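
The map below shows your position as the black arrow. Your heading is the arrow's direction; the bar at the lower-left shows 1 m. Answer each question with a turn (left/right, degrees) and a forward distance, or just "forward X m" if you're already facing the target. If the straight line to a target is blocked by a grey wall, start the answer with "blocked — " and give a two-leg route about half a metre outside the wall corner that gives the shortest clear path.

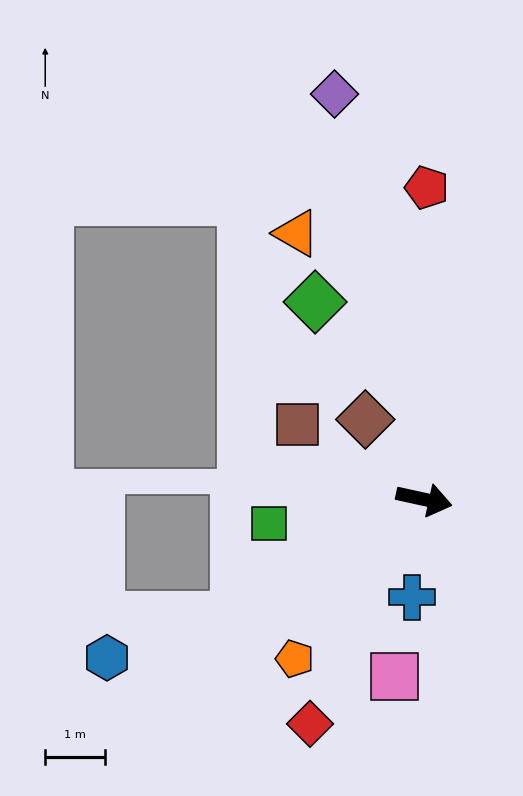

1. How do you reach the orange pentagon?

turn right 117°, forward 3.4 m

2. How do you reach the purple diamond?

turn left 115°, forward 6.9 m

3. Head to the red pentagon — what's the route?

turn left 102°, forward 5.2 m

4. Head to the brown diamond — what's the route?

turn left 139°, forward 1.6 m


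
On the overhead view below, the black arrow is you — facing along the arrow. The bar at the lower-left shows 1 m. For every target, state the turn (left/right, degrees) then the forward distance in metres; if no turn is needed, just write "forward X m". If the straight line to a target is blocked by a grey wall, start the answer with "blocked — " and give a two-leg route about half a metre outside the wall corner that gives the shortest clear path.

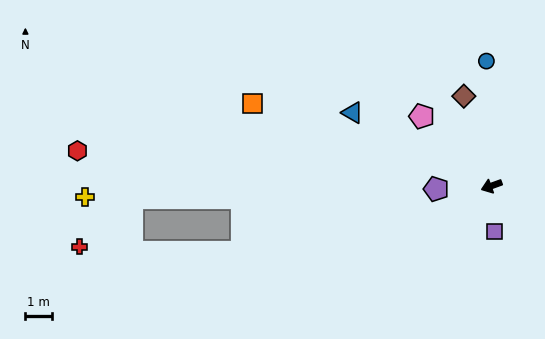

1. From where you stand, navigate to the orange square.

turn right 39°, forward 9.6 m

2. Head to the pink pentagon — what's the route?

turn right 65°, forward 3.7 m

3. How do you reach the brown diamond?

turn right 93°, forward 3.5 m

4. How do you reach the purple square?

turn left 74°, forward 1.7 m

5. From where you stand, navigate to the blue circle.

turn right 108°, forward 4.7 m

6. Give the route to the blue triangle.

turn right 48°, forward 5.9 m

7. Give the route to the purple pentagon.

turn right 17°, forward 2.1 m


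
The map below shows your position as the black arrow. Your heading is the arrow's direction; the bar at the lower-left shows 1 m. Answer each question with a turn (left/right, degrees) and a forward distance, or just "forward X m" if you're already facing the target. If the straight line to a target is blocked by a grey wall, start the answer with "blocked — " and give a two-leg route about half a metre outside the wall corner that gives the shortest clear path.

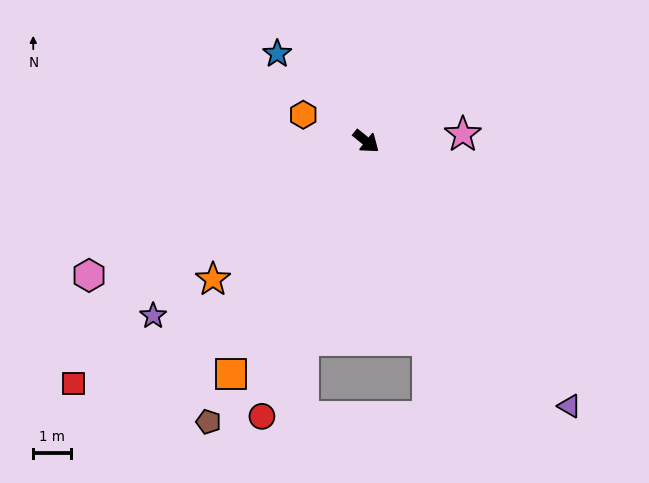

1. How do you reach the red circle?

turn right 72°, forward 7.9 m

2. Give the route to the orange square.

turn right 81°, forward 7.2 m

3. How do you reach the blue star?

turn left 174°, forward 3.3 m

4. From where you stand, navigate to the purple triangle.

turn right 14°, forward 8.9 m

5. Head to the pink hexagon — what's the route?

turn right 115°, forward 8.2 m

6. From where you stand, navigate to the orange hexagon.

turn right 164°, forward 1.8 m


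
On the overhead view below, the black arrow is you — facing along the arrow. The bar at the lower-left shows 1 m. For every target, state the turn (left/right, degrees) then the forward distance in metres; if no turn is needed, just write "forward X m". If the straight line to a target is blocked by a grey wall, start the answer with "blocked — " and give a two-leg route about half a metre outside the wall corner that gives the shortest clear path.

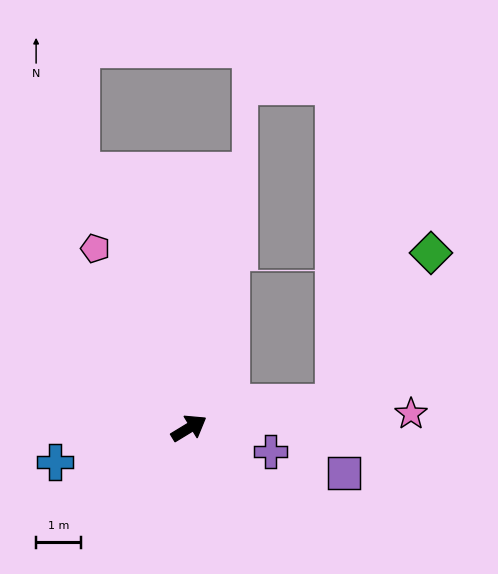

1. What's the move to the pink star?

turn right 28°, forward 4.9 m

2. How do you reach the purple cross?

turn right 47°, forward 1.9 m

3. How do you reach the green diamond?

blocked — turn right 22°, forward 3.3 m, then turn left 48°, forward 3.9 m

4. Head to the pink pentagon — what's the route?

turn left 86°, forward 4.5 m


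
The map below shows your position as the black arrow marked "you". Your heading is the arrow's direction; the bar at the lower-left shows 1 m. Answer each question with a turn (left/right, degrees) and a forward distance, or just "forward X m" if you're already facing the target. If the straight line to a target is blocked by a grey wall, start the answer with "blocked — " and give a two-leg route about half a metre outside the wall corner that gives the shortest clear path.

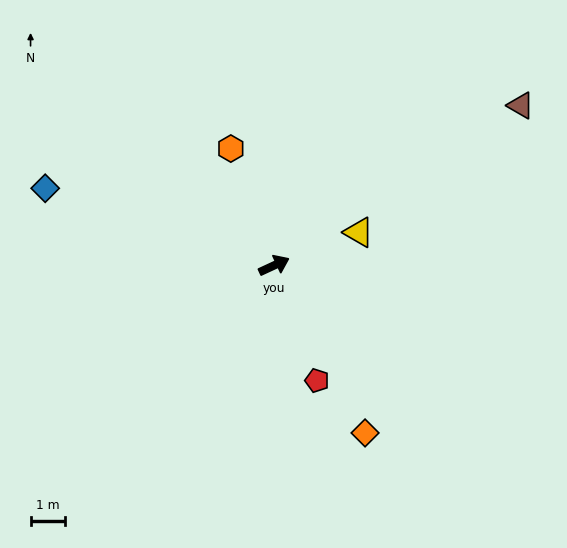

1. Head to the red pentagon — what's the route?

turn right 94°, forward 3.5 m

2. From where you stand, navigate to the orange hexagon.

turn left 85°, forward 3.6 m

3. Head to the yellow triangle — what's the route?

turn right 4°, forward 2.6 m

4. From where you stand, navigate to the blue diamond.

turn left 136°, forward 7.0 m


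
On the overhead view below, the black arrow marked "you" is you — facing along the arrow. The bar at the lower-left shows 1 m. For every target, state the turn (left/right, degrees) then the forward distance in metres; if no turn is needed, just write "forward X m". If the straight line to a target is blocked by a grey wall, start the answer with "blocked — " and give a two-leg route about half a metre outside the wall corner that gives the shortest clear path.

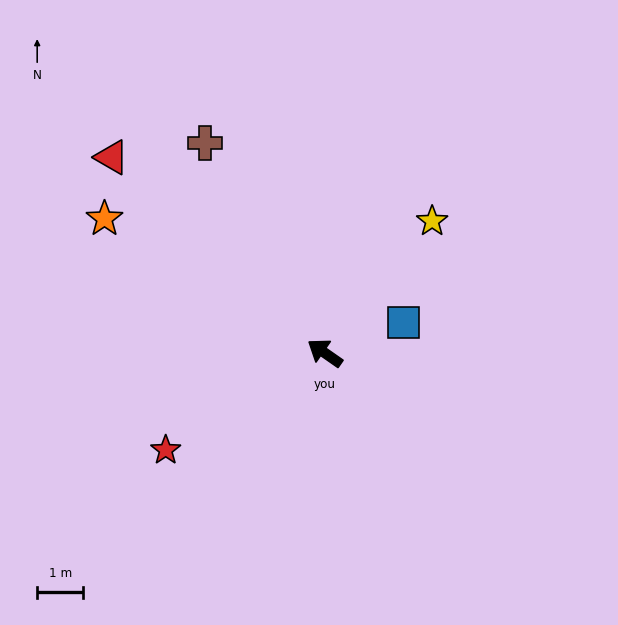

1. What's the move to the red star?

turn left 66°, forward 4.1 m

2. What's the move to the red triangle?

turn right 8°, forward 6.3 m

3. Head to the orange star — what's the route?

turn left 4°, forward 5.6 m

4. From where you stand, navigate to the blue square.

turn right 124°, forward 1.8 m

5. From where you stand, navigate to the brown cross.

turn right 25°, forward 5.3 m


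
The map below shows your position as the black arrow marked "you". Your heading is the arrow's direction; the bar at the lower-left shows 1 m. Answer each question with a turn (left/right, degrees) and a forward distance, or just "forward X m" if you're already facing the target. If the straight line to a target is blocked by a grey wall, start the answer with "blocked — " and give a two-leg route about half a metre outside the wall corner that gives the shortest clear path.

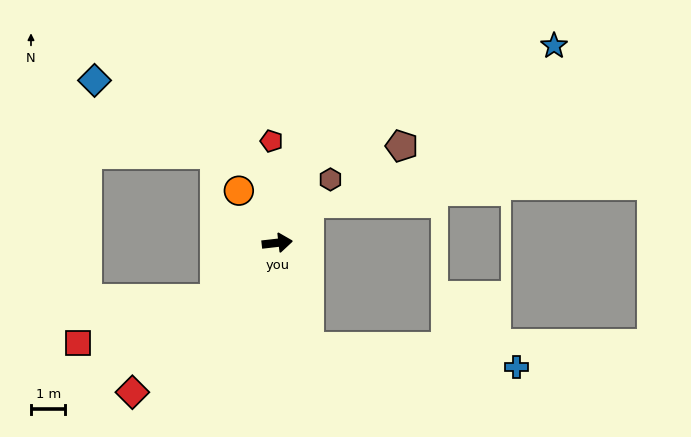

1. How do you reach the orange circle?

turn left 120°, forward 1.9 m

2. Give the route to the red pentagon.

turn left 87°, forward 3.0 m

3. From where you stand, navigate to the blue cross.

blocked — turn right 79°, forward 3.2 m, then turn left 67°, forward 6.1 m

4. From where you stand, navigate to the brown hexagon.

turn left 44°, forward 2.4 m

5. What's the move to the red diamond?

turn right 141°, forward 6.1 m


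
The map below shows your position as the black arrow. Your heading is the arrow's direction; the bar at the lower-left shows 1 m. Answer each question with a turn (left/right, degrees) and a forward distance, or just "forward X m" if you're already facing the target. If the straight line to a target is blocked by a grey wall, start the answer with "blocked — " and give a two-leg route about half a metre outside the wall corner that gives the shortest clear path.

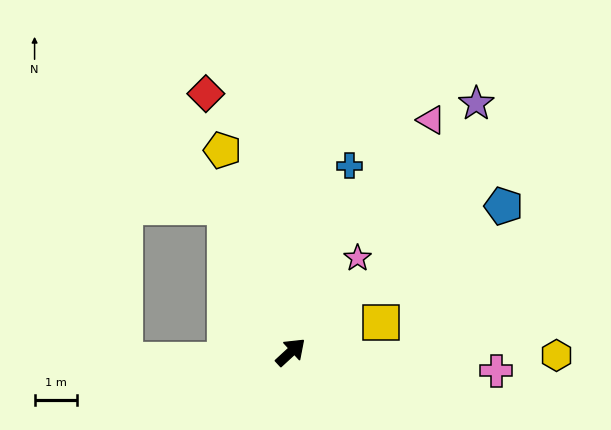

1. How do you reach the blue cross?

turn left 30°, forward 4.6 m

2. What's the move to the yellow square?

turn right 24°, forward 2.2 m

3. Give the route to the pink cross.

turn right 48°, forward 4.9 m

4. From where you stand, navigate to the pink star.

turn left 12°, forward 2.7 m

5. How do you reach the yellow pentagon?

turn left 66°, forward 5.0 m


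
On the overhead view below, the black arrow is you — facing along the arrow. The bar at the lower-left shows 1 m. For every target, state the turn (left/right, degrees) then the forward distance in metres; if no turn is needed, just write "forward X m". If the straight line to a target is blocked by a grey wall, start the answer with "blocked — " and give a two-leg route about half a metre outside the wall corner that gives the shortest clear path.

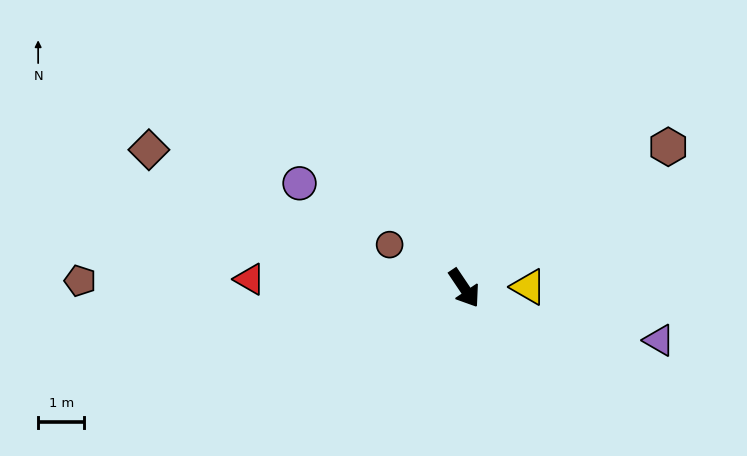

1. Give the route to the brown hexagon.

turn left 91°, forward 5.4 m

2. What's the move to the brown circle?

turn right 154°, forward 1.9 m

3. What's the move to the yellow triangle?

turn left 57°, forward 1.4 m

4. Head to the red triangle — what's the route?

turn right 126°, forward 4.6 m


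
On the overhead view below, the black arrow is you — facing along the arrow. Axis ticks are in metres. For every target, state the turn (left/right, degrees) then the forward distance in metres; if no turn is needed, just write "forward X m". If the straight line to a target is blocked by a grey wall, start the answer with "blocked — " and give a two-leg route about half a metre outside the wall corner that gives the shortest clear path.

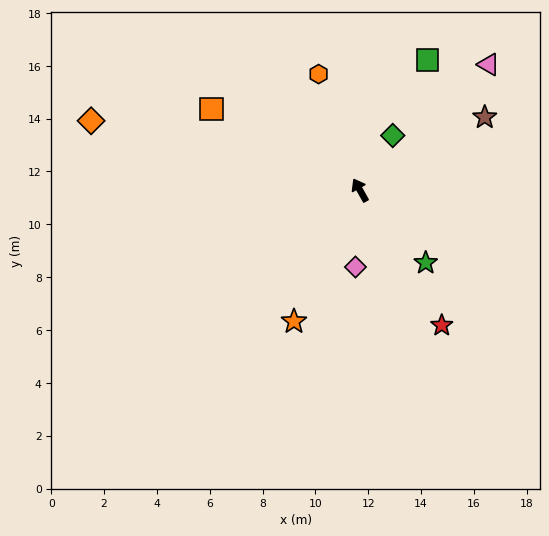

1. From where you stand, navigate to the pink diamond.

turn left 147°, forward 2.9 m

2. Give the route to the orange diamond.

turn left 46°, forward 10.5 m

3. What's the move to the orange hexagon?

turn right 10°, forward 4.7 m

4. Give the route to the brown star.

turn right 89°, forward 5.5 m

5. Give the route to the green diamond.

turn right 60°, forward 2.4 m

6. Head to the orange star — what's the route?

turn left 124°, forward 5.6 m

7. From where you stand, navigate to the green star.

turn right 167°, forward 3.7 m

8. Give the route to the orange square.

turn left 32°, forward 6.4 m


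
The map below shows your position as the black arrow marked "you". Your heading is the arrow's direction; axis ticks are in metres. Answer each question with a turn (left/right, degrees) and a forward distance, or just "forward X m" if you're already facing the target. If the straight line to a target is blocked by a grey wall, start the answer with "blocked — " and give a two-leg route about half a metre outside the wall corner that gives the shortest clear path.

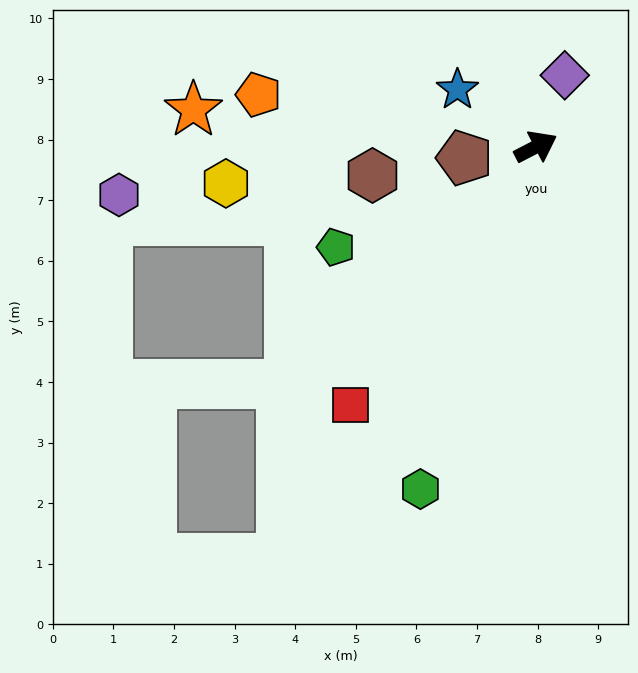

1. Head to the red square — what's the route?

turn right 153°, forward 5.2 m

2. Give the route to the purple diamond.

turn left 41°, forward 1.3 m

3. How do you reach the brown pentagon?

turn left 161°, forward 1.2 m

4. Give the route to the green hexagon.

turn right 136°, forward 6.0 m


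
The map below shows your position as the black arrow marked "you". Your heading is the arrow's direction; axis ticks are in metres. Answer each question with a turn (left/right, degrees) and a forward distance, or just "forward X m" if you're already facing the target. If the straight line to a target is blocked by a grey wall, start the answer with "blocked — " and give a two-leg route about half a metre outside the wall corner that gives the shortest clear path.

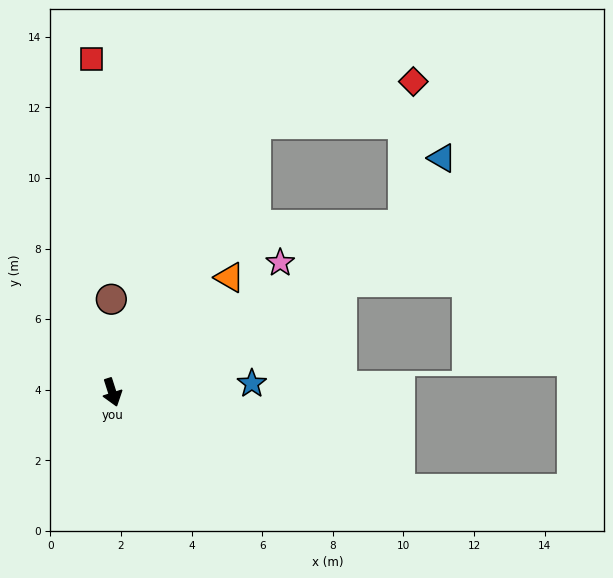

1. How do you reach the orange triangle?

turn left 117°, forward 4.7 m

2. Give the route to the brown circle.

turn left 163°, forward 2.6 m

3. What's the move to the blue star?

turn left 76°, forward 4.0 m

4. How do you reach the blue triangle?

blocked — turn left 102°, forward 9.5 m, then turn left 30°, forward 2.2 m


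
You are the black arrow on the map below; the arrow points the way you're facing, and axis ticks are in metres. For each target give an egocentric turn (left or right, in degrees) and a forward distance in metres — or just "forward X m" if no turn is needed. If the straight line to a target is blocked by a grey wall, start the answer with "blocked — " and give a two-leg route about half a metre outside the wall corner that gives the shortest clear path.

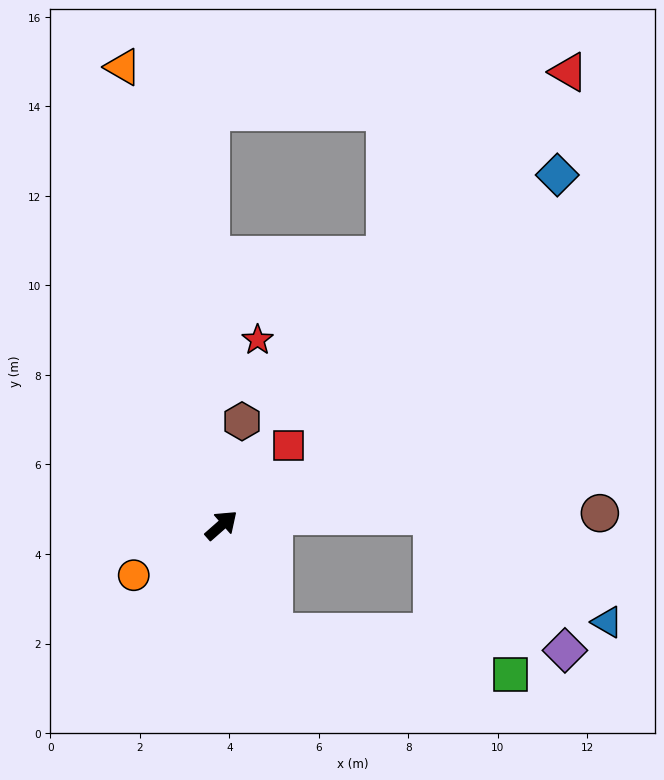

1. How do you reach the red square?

turn left 8°, forward 2.3 m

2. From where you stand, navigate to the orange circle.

turn left 168°, forward 2.3 m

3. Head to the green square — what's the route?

blocked — turn right 105°, forward 2.7 m, then turn left 54°, forward 5.4 m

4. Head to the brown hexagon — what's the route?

turn left 37°, forward 2.4 m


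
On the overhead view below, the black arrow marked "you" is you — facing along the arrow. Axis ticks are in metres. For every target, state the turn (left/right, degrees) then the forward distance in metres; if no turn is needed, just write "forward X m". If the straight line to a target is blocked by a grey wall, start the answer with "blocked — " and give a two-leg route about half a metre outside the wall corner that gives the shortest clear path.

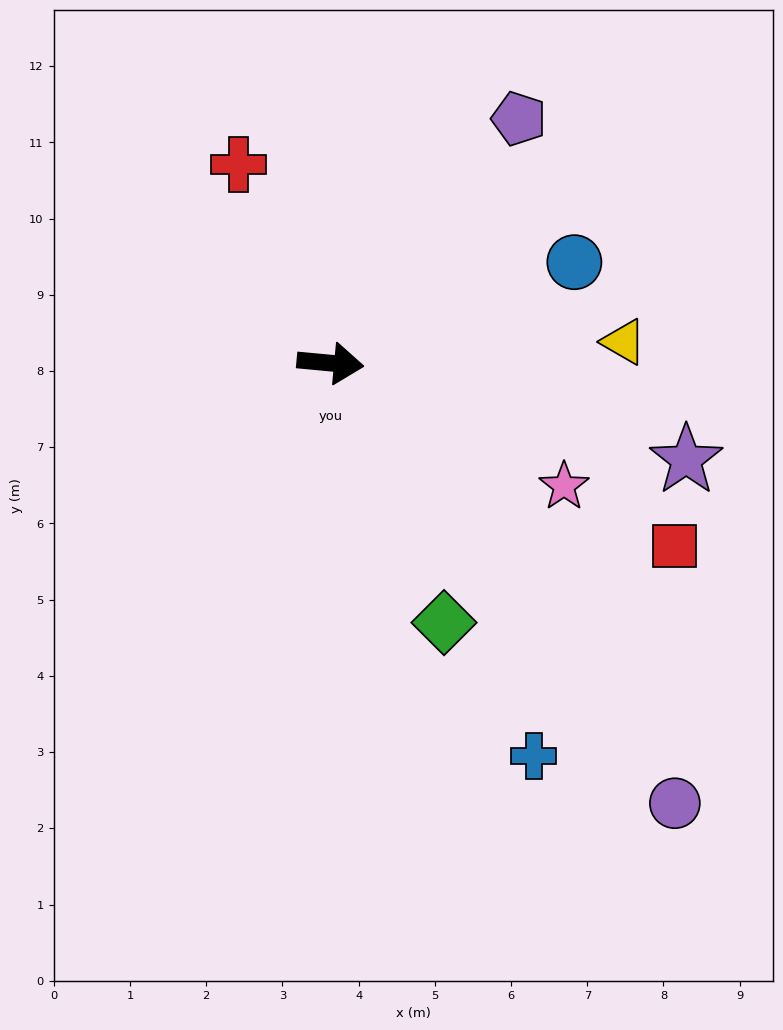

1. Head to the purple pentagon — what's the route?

turn left 58°, forward 4.0 m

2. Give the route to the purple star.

turn right 10°, forward 4.8 m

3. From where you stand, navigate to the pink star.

turn right 22°, forward 3.5 m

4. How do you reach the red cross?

turn left 120°, forward 2.9 m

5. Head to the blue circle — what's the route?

turn left 28°, forward 3.5 m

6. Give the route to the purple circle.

turn right 47°, forward 7.3 m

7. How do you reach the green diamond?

turn right 61°, forward 3.7 m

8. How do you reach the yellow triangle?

turn left 10°, forward 3.9 m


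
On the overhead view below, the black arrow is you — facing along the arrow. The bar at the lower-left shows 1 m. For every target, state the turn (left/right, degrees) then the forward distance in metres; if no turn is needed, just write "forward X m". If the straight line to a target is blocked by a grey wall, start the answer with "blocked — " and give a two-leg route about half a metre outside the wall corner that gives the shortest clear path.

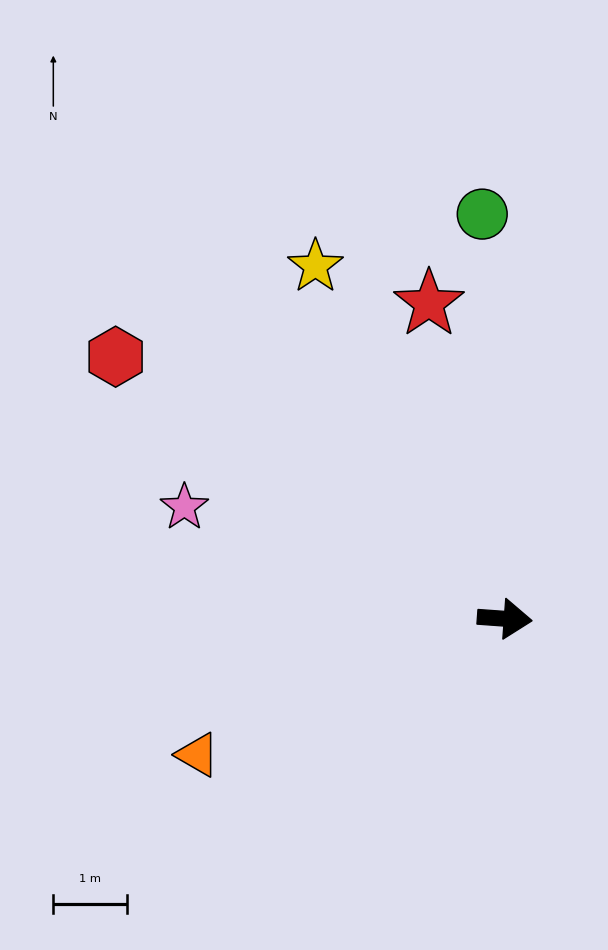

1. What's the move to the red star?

turn left 108°, forward 4.4 m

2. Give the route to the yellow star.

turn left 122°, forward 5.4 m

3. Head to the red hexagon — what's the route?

turn left 150°, forward 6.4 m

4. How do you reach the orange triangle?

turn right 152°, forward 4.6 m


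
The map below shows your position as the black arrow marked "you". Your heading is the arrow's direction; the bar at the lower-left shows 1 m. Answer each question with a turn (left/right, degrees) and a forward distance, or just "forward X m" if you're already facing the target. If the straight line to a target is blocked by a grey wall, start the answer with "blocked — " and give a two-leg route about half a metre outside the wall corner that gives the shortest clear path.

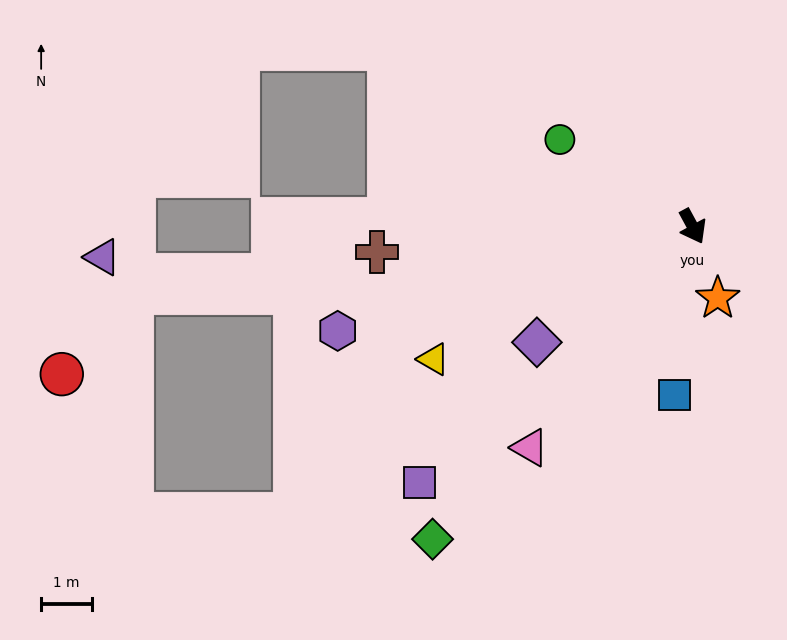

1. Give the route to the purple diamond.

turn right 82°, forward 3.9 m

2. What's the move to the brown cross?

turn right 114°, forward 6.3 m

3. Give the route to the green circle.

turn right 152°, forward 3.2 m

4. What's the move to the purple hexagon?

turn right 102°, forward 7.3 m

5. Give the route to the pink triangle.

turn right 65°, forward 5.5 m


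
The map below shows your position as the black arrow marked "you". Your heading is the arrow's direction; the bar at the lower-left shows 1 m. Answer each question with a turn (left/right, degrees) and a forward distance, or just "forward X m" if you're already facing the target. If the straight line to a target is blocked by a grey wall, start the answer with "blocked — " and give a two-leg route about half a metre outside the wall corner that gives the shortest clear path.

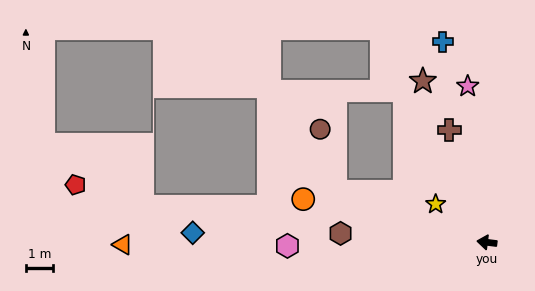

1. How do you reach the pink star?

turn right 76°, forward 5.8 m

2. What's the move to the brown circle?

blocked — turn right 11°, forward 5.9 m, then turn right 58°, forward 2.4 m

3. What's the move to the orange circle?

turn right 6°, forward 7.0 m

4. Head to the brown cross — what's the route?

turn right 64°, forward 4.4 m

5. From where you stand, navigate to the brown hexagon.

turn left 4°, forward 5.4 m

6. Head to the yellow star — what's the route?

turn right 30°, forward 2.4 m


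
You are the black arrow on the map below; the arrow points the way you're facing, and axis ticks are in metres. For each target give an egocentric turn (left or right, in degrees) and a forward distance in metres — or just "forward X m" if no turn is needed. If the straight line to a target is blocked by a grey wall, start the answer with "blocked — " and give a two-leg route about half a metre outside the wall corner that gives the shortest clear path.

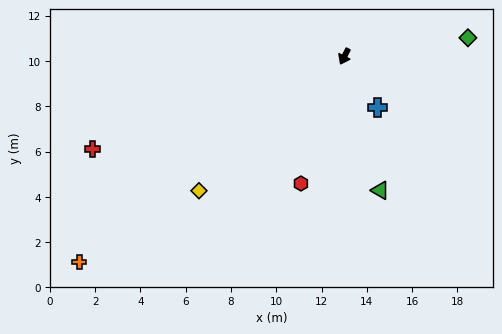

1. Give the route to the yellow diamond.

turn right 20°, forward 8.7 m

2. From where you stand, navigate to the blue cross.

turn left 60°, forward 2.7 m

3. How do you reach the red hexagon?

turn left 8°, forward 5.9 m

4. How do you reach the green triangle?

turn left 42°, forward 6.1 m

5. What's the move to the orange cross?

turn right 25°, forward 14.8 m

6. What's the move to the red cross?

turn right 43°, forward 11.9 m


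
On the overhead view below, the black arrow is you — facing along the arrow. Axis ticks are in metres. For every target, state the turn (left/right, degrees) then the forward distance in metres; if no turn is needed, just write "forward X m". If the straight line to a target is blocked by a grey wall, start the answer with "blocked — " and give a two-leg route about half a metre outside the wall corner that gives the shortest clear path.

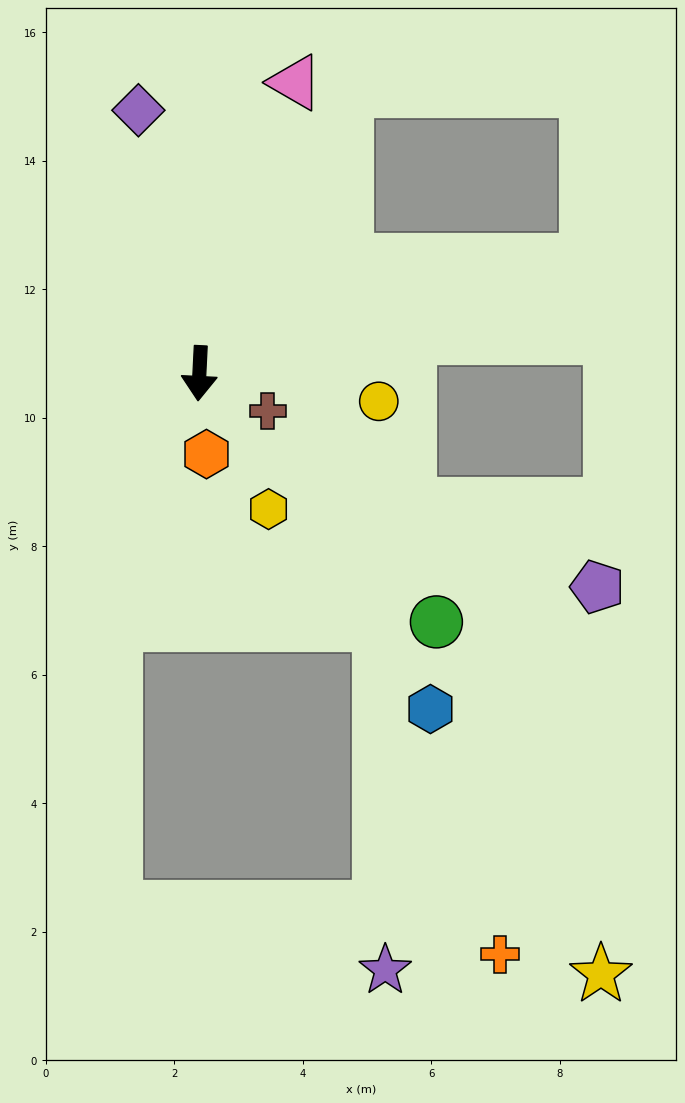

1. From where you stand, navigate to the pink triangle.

turn left 165°, forward 4.8 m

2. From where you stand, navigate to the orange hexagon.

turn left 8°, forward 1.3 m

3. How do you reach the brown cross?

turn left 64°, forward 1.2 m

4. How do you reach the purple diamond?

turn right 164°, forward 4.2 m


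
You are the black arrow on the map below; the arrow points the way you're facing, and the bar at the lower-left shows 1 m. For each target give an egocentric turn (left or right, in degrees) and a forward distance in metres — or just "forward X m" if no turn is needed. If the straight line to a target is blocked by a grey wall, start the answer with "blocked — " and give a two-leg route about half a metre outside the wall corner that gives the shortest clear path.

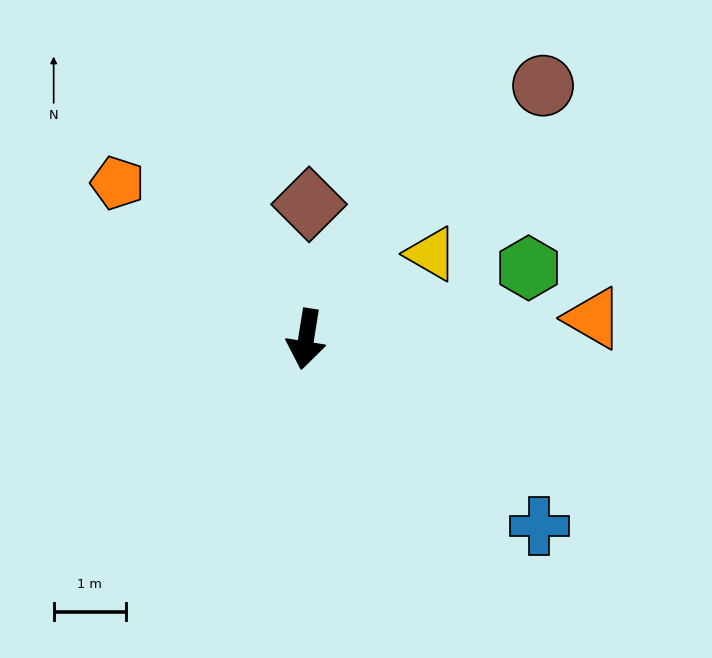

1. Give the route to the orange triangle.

turn left 103°, forward 4.0 m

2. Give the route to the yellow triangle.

turn left 133°, forward 2.1 m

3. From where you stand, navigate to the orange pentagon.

turn right 121°, forward 3.4 m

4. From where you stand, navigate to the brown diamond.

turn right 172°, forward 1.9 m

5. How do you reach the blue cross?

turn left 60°, forward 4.1 m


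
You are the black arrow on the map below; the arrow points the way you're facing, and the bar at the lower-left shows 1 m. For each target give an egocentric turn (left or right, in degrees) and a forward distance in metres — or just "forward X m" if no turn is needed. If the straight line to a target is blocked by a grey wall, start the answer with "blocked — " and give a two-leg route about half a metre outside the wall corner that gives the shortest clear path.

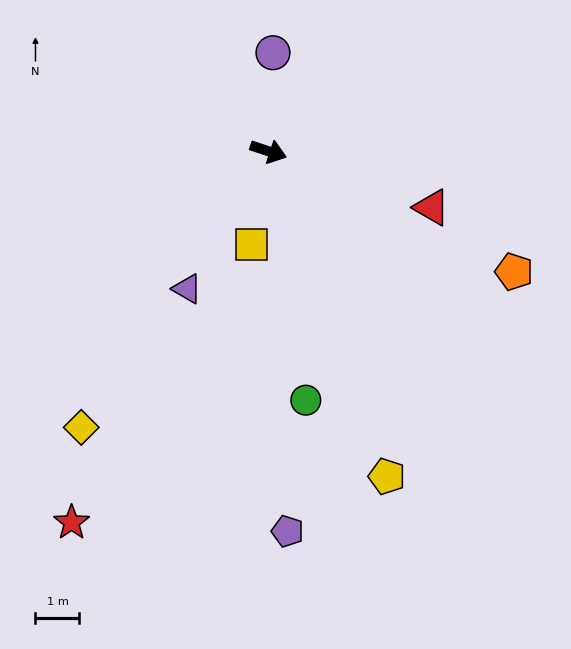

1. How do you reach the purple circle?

turn left 106°, forward 2.2 m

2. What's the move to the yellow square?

turn right 82°, forward 2.2 m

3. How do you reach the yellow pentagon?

turn right 52°, forward 7.9 m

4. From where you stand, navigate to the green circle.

turn right 63°, forward 5.7 m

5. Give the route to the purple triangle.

turn right 102°, forward 3.6 m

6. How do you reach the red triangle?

forward 3.9 m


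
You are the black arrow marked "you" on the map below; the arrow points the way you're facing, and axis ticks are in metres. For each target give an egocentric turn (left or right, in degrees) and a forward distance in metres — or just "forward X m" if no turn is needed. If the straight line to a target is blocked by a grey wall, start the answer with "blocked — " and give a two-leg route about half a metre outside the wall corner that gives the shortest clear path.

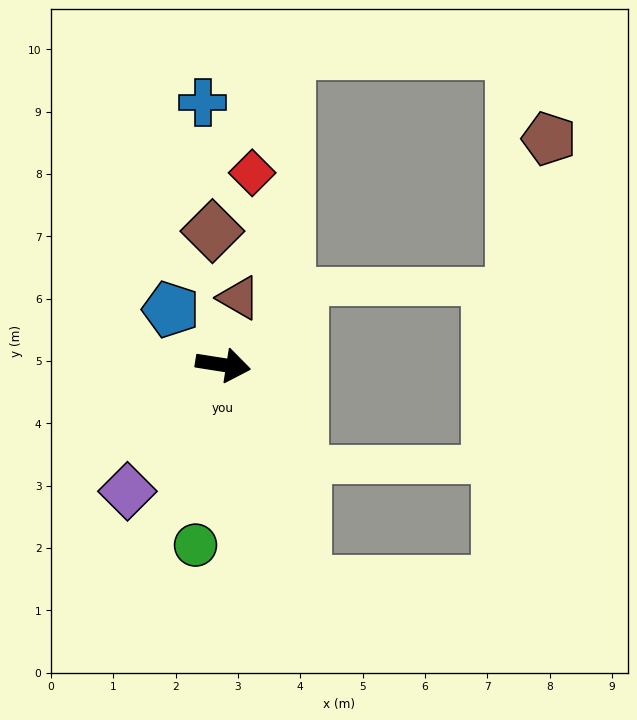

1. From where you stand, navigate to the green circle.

turn right 90°, forward 2.9 m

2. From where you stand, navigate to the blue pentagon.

turn left 142°, forward 1.2 m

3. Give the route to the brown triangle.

turn left 86°, forward 1.1 m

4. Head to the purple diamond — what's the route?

turn right 118°, forward 2.5 m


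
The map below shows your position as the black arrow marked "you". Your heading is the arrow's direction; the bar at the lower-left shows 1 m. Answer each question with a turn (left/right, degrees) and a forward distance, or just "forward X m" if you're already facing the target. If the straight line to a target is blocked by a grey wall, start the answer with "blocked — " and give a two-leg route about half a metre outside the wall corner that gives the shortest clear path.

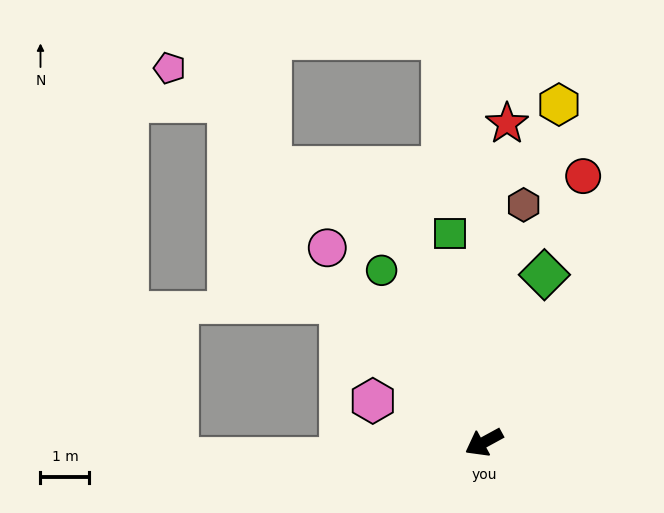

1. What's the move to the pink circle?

turn right 80°, forward 5.1 m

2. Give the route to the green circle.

turn right 88°, forward 4.1 m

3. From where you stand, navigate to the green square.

turn right 109°, forward 4.3 m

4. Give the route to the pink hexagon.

turn right 49°, forward 2.4 m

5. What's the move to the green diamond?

turn right 138°, forward 3.6 m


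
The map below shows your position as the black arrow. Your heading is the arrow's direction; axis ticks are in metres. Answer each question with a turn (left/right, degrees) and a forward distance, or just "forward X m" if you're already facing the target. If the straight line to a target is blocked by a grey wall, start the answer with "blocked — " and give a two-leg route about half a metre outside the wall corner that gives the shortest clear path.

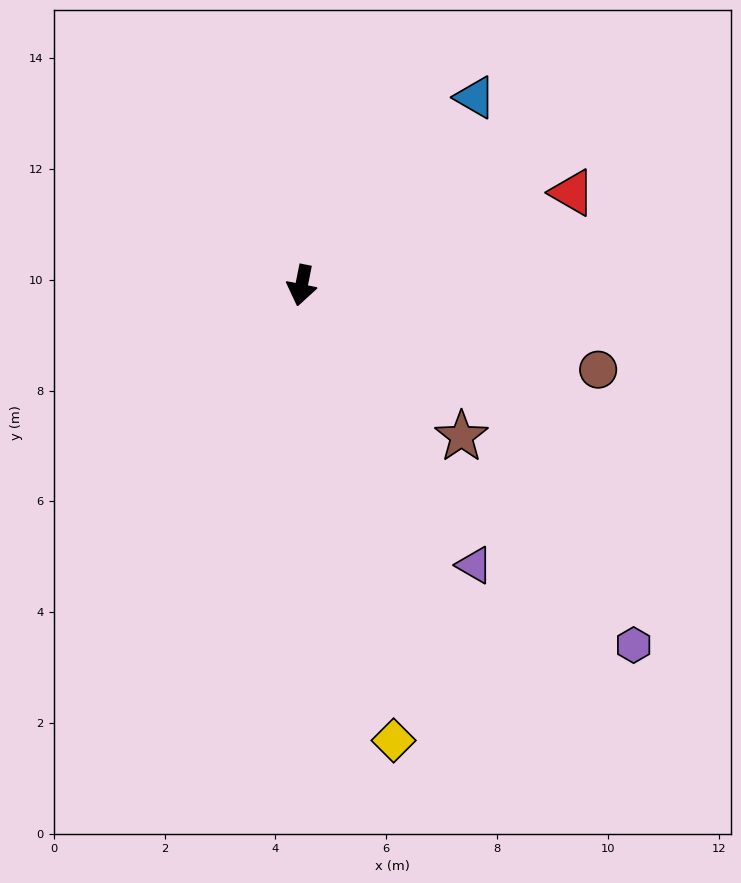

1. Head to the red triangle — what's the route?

turn left 120°, forward 5.2 m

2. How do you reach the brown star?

turn left 58°, forward 4.0 m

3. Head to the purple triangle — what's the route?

turn left 43°, forward 5.9 m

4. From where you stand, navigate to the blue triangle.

turn left 149°, forward 4.6 m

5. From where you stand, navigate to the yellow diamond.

turn left 23°, forward 8.4 m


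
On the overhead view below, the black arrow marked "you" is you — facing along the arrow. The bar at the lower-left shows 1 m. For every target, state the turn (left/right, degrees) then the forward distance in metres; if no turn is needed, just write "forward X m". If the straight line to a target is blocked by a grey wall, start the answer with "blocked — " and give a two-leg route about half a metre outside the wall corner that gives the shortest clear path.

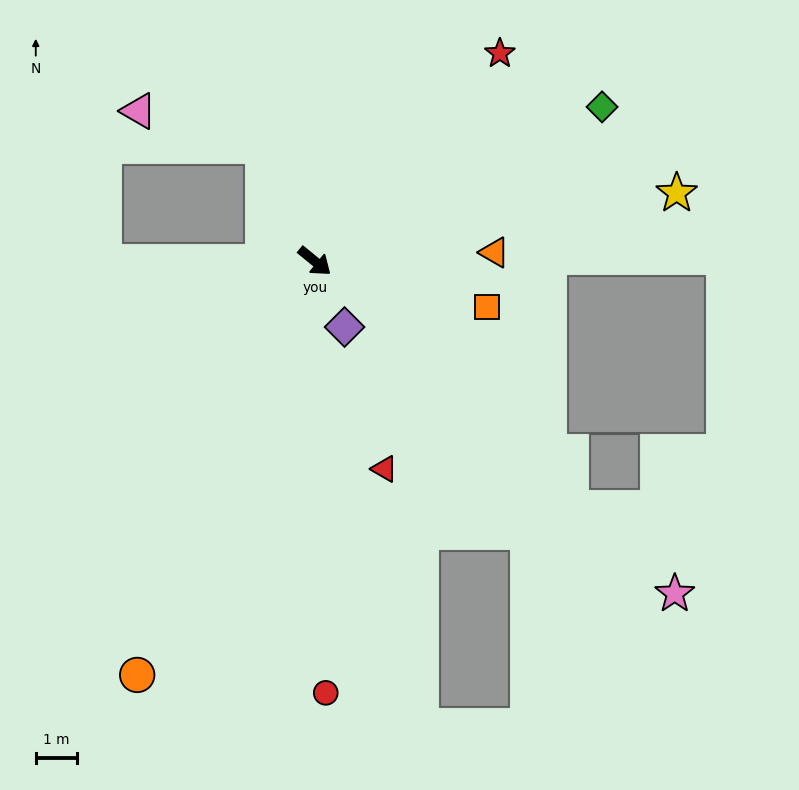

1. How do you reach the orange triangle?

turn left 42°, forward 4.4 m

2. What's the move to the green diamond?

turn left 68°, forward 7.9 m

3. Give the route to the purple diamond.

turn right 26°, forward 1.7 m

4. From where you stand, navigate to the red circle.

turn right 49°, forward 10.5 m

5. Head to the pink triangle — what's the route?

blocked — turn left 154°, forward 3.0 m, then turn left 49°, forward 3.1 m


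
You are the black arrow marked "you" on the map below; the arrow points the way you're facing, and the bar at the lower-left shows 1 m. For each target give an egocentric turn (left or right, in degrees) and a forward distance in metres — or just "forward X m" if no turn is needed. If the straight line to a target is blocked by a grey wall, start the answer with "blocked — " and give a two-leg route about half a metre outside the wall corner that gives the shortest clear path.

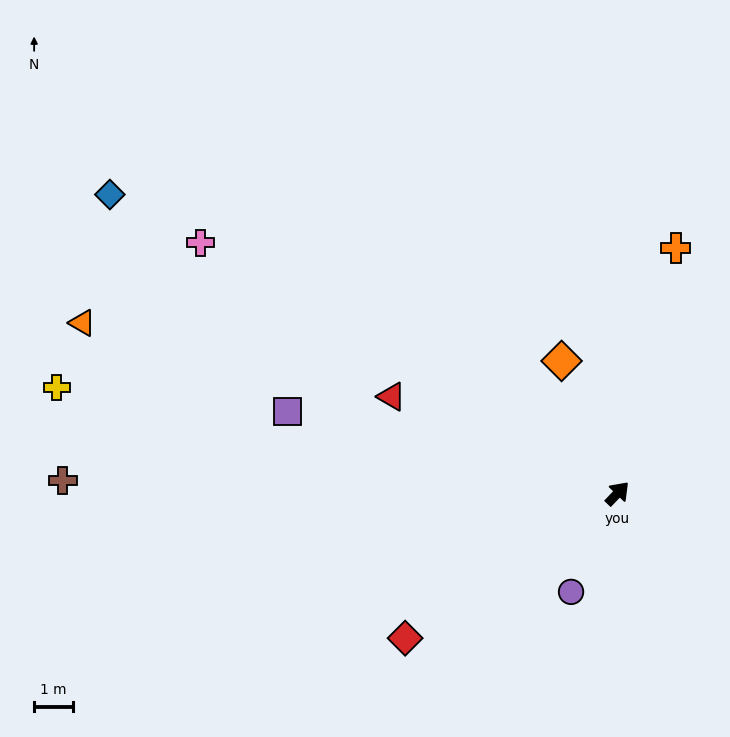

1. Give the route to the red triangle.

turn left 111°, forward 6.4 m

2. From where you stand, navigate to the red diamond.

turn left 168°, forward 6.7 m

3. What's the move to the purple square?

turn left 120°, forward 8.8 m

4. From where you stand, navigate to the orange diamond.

turn left 67°, forward 3.7 m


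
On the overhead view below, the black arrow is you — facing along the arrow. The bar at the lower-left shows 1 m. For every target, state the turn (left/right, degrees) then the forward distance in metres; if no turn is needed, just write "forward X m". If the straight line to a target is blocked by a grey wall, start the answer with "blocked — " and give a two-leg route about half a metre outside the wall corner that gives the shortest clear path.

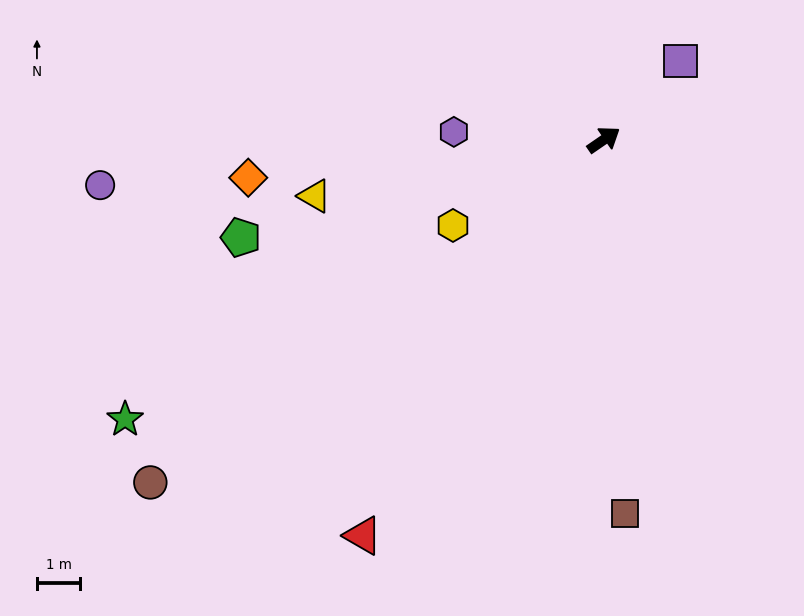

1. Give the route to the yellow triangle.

turn left 156°, forward 6.8 m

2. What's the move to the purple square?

turn left 11°, forward 2.5 m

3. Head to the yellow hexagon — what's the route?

turn left 175°, forward 4.0 m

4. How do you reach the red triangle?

turn right 156°, forward 10.6 m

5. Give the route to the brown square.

turn right 121°, forward 8.6 m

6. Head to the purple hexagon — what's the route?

turn left 142°, forward 3.4 m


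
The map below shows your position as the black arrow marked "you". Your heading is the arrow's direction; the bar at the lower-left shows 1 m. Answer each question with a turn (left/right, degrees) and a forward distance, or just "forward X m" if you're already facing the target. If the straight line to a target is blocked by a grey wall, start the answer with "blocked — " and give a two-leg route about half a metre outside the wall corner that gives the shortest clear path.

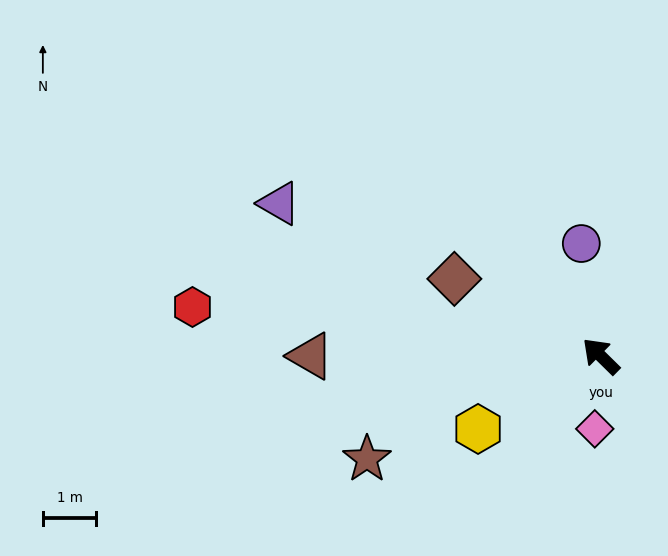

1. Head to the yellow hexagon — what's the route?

turn left 75°, forward 2.7 m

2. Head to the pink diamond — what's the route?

turn left 130°, forward 1.4 m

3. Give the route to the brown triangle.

turn left 45°, forward 5.4 m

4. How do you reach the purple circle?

turn right 36°, forward 2.1 m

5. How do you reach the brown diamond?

turn left 17°, forward 3.1 m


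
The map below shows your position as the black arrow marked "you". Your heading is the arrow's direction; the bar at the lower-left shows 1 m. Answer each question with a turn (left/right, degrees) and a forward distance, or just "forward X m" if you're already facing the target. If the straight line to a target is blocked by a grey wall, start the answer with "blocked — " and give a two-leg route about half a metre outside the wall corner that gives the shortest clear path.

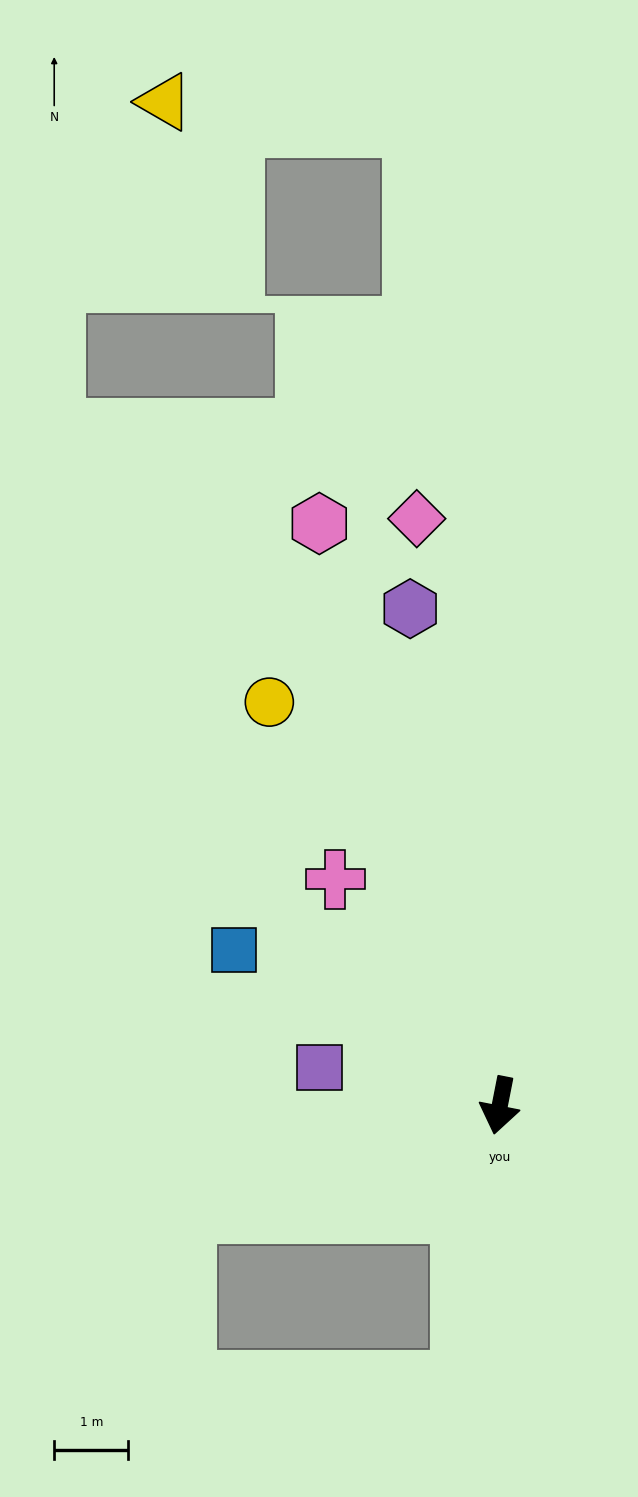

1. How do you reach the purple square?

turn right 91°, forward 2.5 m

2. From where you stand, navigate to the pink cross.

turn right 133°, forward 3.8 m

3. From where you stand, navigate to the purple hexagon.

turn right 159°, forward 6.8 m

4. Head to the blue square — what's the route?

turn right 109°, forward 4.1 m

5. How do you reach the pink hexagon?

turn right 152°, forward 8.2 m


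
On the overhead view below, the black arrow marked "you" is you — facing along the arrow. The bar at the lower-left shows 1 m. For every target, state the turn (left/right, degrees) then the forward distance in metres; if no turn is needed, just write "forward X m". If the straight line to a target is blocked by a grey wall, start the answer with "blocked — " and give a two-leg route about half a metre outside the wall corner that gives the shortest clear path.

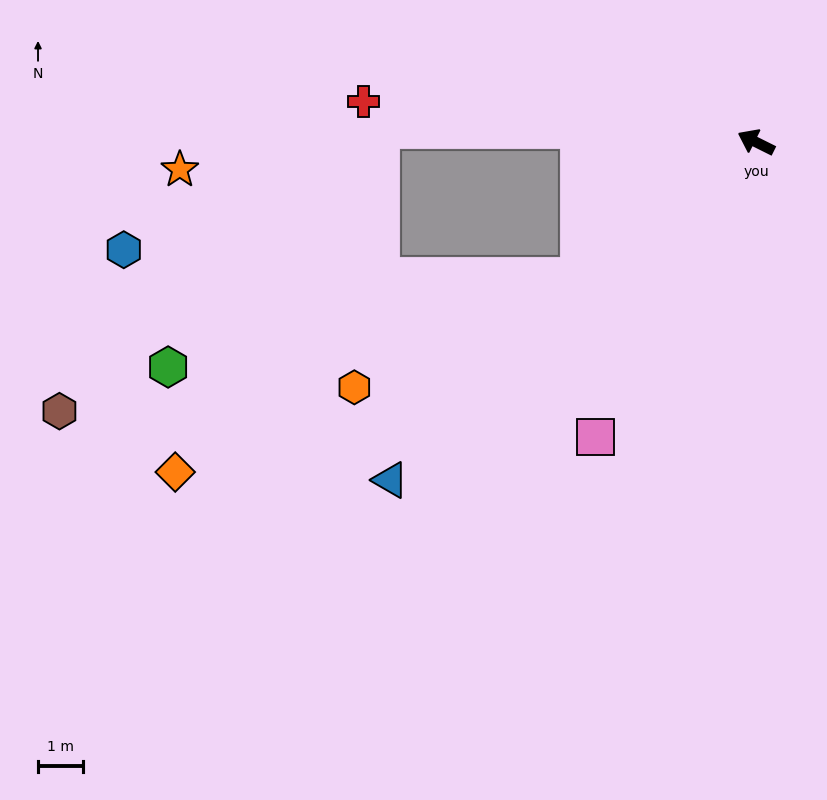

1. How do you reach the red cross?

turn left 21°, forward 8.8 m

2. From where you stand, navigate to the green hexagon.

blocked — turn left 64°, forward 5.0 m, then turn right 25°, forward 9.4 m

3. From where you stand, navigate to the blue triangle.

turn left 69°, forward 11.1 m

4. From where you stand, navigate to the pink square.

turn left 88°, forward 7.5 m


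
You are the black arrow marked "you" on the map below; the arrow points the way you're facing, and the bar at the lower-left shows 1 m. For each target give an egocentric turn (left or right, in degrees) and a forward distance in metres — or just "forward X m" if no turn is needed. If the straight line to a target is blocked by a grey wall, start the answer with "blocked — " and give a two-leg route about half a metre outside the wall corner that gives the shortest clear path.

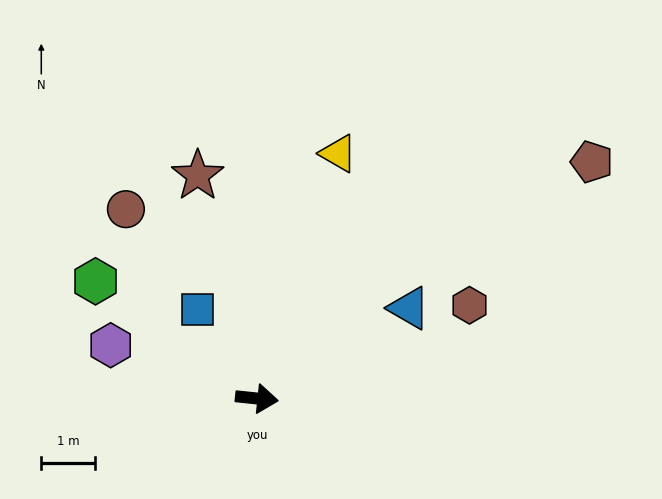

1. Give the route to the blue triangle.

turn left 37°, forward 3.3 m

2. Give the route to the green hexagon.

turn left 150°, forward 3.7 m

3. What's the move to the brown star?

turn left 111°, forward 4.3 m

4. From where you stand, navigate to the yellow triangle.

turn left 78°, forward 4.8 m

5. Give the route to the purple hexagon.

turn left 166°, forward 2.9 m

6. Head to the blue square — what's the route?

turn left 130°, forward 2.0 m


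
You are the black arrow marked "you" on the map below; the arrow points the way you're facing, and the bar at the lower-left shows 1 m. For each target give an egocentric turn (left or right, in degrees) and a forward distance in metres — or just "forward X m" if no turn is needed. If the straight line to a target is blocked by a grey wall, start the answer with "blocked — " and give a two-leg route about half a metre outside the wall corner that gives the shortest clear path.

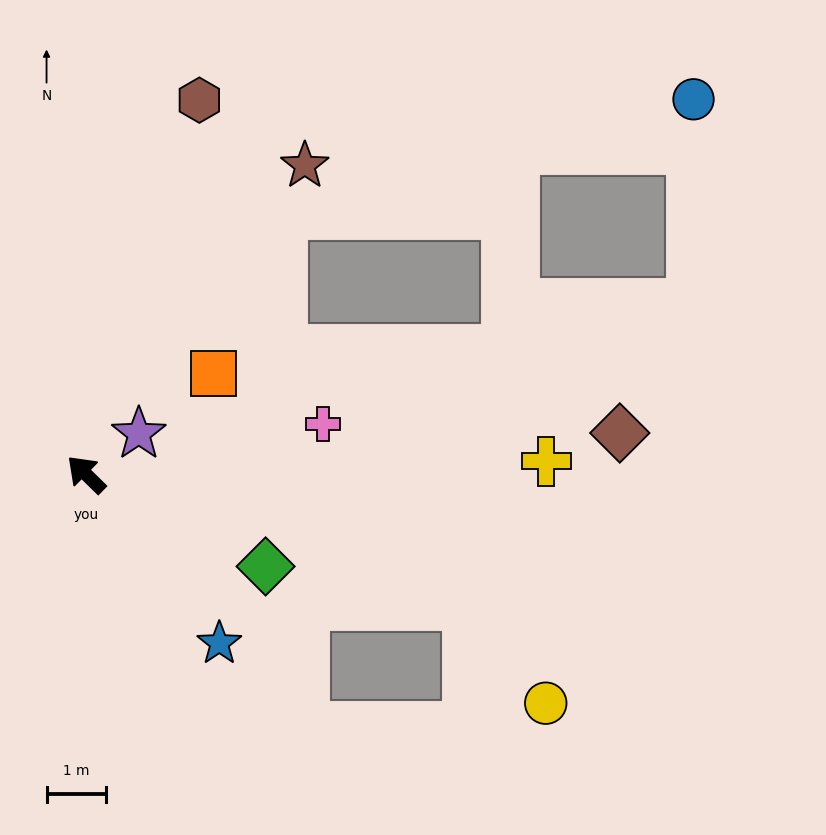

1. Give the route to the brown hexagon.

turn right 62°, forward 6.6 m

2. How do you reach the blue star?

turn left 173°, forward 3.6 m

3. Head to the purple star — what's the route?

turn right 98°, forward 1.1 m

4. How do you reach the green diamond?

turn right 163°, forward 3.4 m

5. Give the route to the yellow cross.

turn right 134°, forward 7.8 m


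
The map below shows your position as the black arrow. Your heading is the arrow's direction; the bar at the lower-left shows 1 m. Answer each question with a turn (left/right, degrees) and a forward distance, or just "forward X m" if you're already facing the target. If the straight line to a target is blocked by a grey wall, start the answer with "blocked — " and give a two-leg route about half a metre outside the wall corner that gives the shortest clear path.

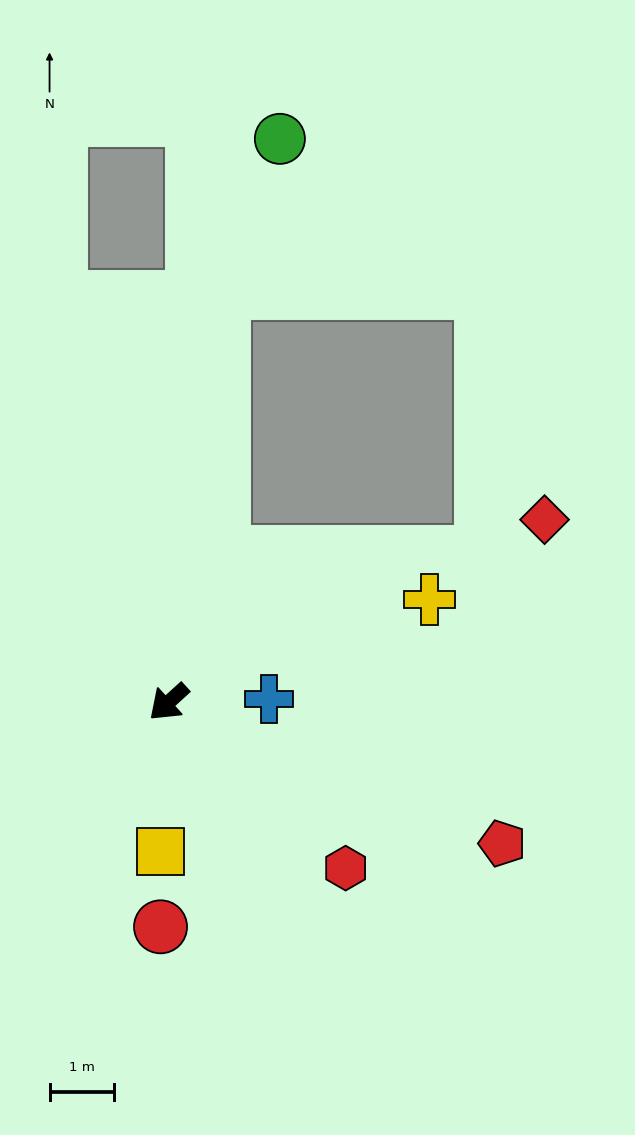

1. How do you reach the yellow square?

turn left 45°, forward 2.3 m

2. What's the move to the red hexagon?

turn left 95°, forward 3.7 m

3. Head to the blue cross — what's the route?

turn left 139°, forward 1.6 m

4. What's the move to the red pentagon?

turn left 115°, forward 5.6 m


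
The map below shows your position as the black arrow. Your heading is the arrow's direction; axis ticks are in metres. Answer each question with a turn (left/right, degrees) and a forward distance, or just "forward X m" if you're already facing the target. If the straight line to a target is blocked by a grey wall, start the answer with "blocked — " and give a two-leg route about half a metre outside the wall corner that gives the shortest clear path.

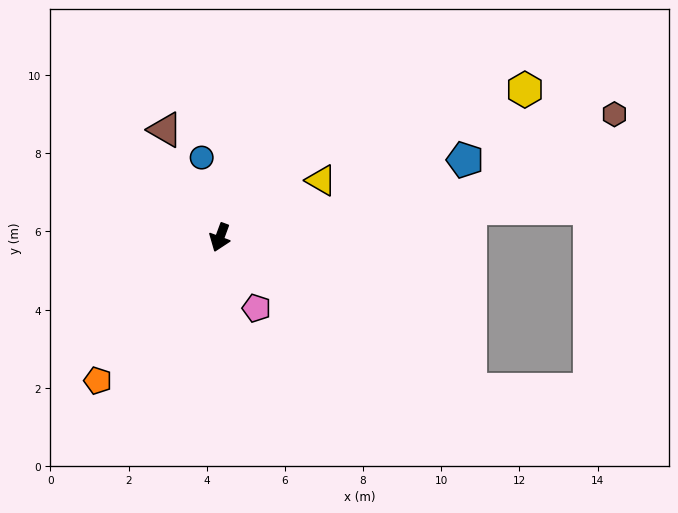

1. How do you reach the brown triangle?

turn right 133°, forward 3.1 m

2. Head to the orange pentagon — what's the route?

turn right 20°, forward 4.8 m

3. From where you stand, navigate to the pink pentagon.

turn left 48°, forward 2.0 m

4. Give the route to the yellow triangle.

turn left 140°, forward 3.0 m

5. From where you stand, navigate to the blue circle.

turn right 147°, forward 2.1 m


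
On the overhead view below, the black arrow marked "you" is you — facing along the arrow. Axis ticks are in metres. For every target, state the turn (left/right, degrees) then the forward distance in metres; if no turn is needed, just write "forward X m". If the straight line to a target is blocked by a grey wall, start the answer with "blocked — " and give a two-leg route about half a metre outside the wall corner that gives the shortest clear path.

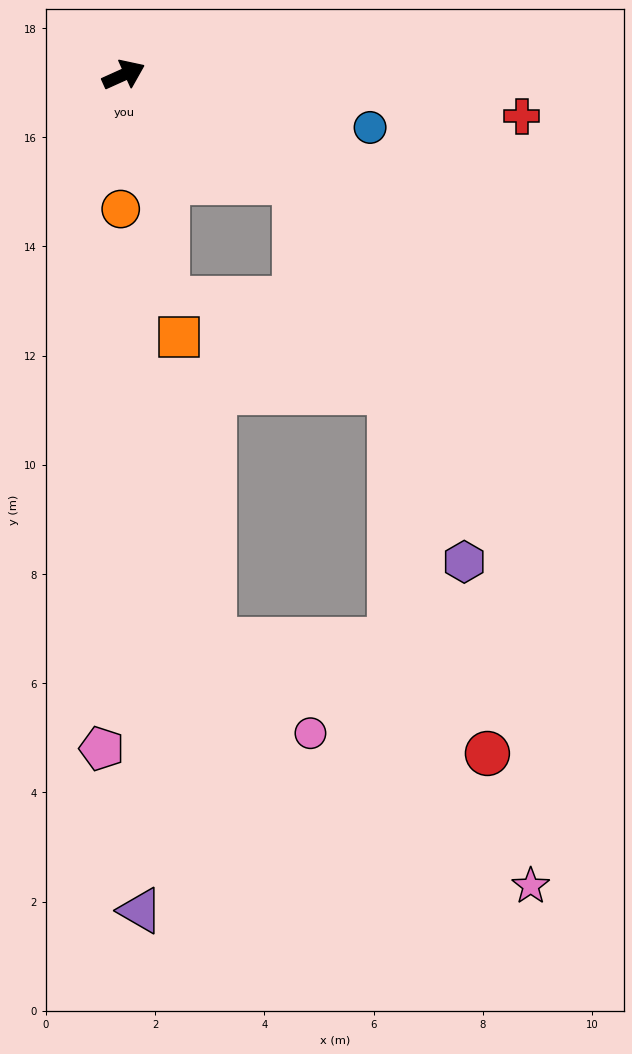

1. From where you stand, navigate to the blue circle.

turn right 36°, forward 4.6 m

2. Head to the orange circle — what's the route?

turn right 116°, forward 2.5 m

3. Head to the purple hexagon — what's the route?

blocked — turn right 56°, forward 3.7 m, then turn right 34°, forward 7.6 m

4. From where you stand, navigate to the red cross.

turn right 30°, forward 7.3 m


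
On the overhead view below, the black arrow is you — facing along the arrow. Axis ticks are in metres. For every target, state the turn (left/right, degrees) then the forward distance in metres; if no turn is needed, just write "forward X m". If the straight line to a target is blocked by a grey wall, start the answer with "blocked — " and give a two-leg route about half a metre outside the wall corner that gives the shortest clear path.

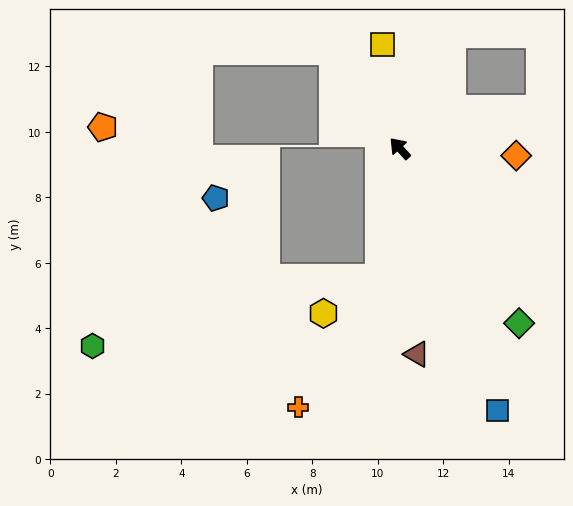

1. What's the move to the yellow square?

turn right 33°, forward 3.2 m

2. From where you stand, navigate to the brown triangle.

turn left 142°, forward 6.3 m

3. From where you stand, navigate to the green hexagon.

blocked — turn left 129°, forward 4.0 m, then turn right 68°, forward 9.0 m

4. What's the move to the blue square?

turn left 158°, forward 8.5 m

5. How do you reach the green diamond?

turn left 172°, forward 6.5 m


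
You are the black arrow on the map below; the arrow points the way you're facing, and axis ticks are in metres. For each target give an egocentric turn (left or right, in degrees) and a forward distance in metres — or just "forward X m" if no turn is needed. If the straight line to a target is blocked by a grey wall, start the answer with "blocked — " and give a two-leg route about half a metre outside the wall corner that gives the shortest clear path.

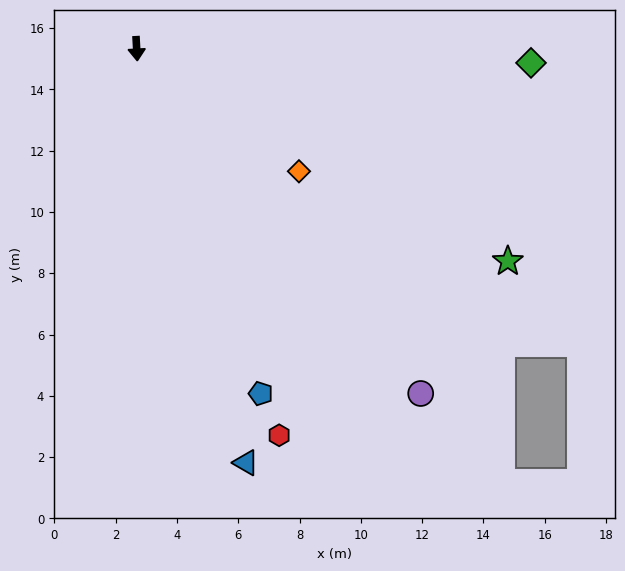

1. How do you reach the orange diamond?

turn left 50°, forward 6.6 m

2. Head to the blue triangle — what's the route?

turn left 12°, forward 14.0 m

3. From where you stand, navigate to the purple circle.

turn left 36°, forward 14.6 m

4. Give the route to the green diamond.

turn left 85°, forward 12.9 m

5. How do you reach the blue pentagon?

turn left 17°, forward 12.0 m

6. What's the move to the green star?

turn left 57°, forward 14.0 m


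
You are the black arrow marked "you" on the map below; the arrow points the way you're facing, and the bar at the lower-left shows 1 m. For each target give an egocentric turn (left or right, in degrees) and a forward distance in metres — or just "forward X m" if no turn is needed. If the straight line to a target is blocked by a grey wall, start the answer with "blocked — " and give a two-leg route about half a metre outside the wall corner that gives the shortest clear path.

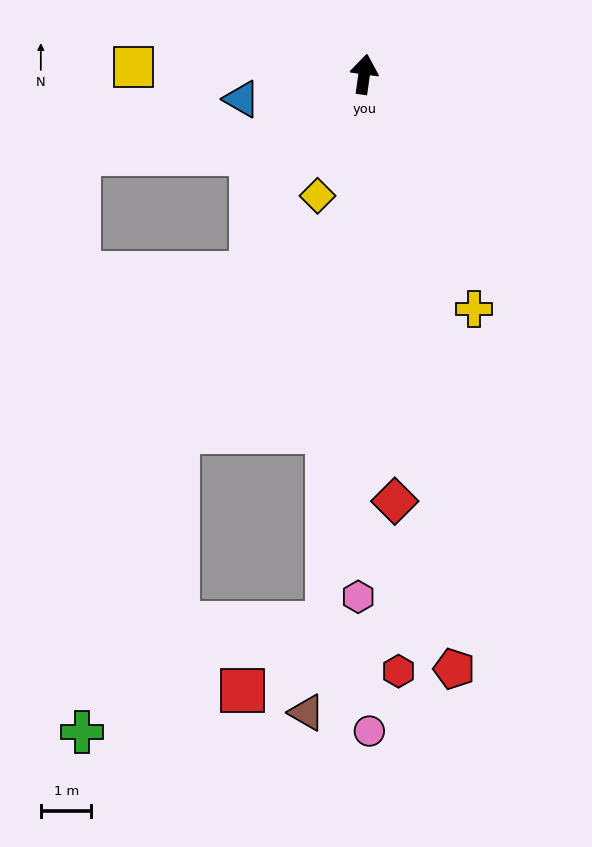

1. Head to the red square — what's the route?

blocked — turn right 176°, forward 10.8 m, then turn right 47°, forward 2.1 m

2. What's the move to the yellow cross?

turn right 147°, forward 5.1 m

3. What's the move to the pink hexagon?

turn right 173°, forward 10.3 m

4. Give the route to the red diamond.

turn right 168°, forward 8.5 m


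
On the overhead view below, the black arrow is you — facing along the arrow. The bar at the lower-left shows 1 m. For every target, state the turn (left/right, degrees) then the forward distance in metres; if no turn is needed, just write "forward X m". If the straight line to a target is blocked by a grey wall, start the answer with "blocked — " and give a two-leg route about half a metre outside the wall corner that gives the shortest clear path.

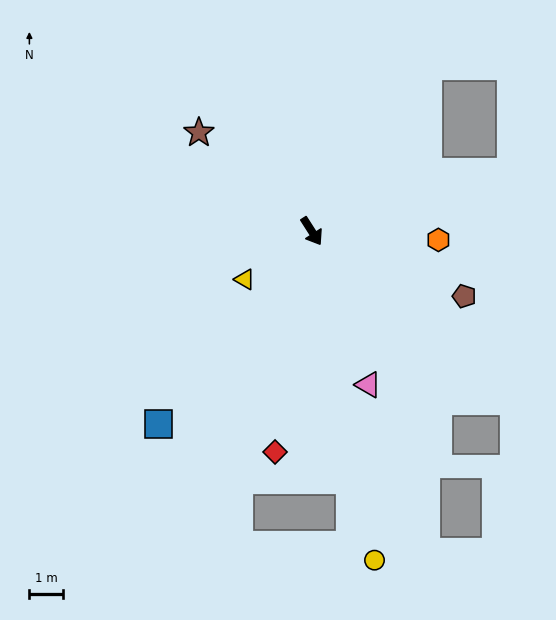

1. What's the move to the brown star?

turn right 164°, forward 4.5 m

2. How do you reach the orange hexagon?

turn left 54°, forward 3.8 m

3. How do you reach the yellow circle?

turn right 22°, forward 10.1 m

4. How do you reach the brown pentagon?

turn left 34°, forward 5.0 m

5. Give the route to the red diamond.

turn right 42°, forward 6.7 m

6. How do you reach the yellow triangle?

turn right 87°, forward 2.5 m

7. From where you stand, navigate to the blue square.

turn right 71°, forward 7.4 m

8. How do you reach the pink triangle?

turn right 12°, forward 4.9 m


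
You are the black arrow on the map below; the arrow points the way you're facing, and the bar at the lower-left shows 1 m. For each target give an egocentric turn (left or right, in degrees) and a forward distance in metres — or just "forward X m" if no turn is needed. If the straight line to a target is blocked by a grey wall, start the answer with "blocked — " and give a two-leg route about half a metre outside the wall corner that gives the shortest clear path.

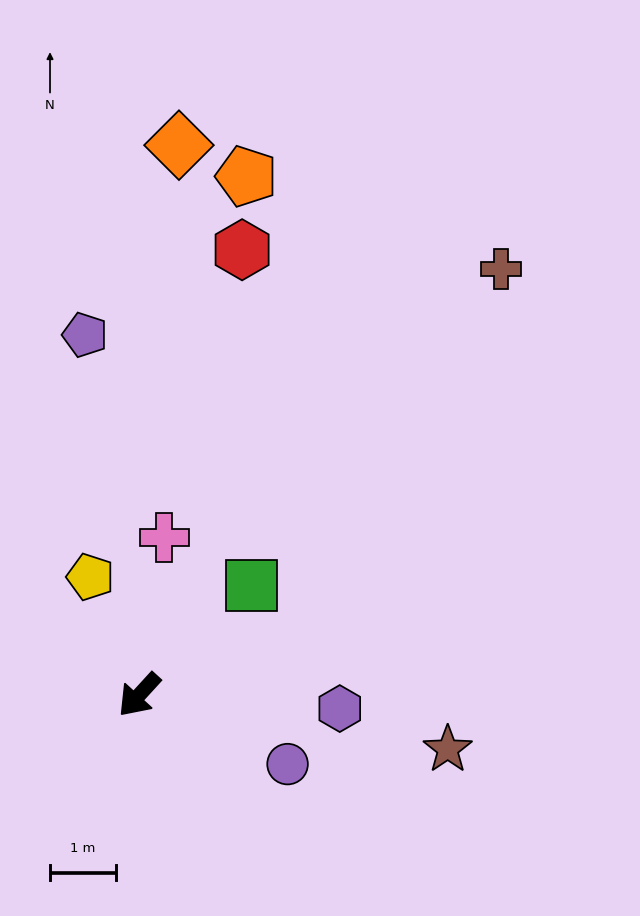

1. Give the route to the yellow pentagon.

turn right 115°, forward 1.9 m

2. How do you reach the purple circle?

turn left 107°, forward 2.5 m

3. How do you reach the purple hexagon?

turn left 129°, forward 3.1 m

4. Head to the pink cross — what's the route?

turn right 147°, forward 2.4 m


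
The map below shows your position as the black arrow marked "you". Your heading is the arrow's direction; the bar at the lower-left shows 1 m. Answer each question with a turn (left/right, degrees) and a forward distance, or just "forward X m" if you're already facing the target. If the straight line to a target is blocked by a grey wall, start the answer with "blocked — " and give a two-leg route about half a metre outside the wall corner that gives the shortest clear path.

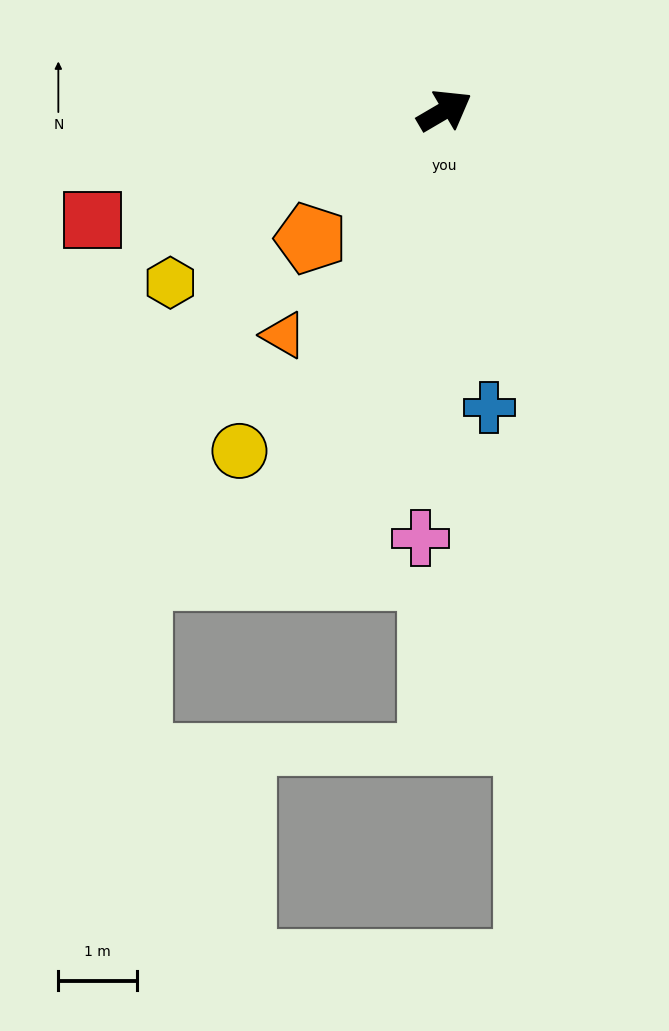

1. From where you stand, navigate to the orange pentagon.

turn right 167°, forward 2.4 m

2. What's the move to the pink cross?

turn right 124°, forward 5.4 m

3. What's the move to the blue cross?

turn right 112°, forward 3.8 m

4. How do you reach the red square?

turn left 167°, forward 4.7 m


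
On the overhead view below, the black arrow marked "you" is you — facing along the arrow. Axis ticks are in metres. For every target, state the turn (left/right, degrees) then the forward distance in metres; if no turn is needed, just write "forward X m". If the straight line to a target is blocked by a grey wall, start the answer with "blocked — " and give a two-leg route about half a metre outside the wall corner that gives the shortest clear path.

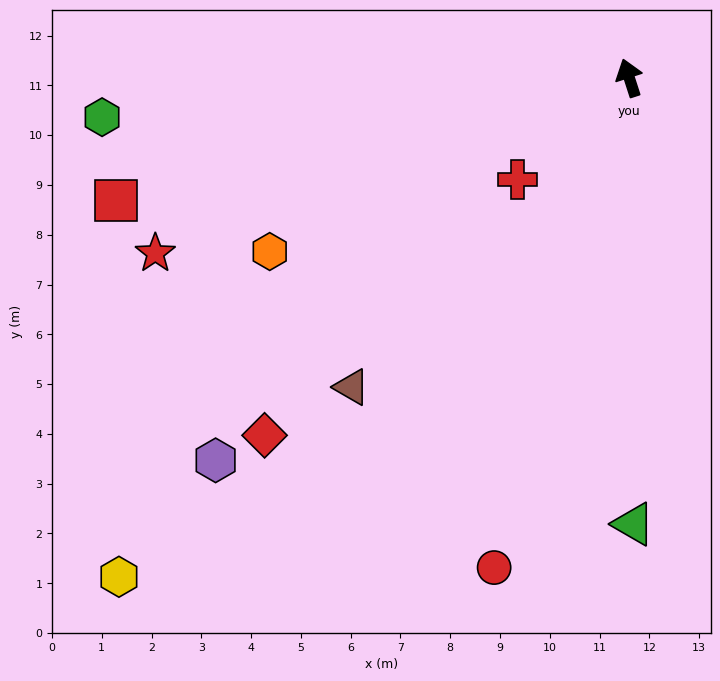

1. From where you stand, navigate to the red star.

turn left 92°, forward 10.2 m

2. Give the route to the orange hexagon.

turn left 98°, forward 8.0 m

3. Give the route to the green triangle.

turn left 163°, forward 9.0 m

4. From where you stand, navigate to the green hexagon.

turn left 76°, forward 10.6 m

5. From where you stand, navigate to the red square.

turn left 86°, forward 10.6 m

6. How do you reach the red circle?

turn left 147°, forward 10.2 m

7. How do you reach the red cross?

turn left 114°, forward 3.0 m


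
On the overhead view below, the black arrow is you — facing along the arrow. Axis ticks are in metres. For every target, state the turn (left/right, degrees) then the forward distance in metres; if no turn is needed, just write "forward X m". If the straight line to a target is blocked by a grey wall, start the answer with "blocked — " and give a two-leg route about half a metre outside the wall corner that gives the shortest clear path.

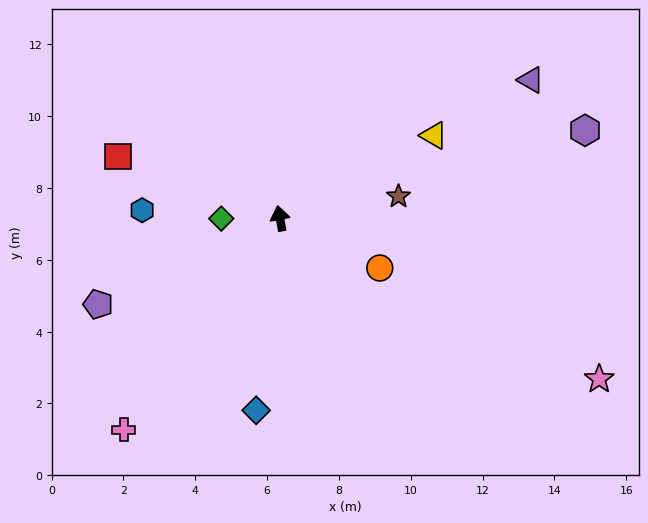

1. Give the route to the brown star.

turn right 90°, forward 3.4 m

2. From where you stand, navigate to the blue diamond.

turn left 162°, forward 5.4 m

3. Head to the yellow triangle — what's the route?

turn right 72°, forward 4.9 m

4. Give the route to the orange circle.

turn right 127°, forward 3.1 m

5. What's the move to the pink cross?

turn left 133°, forward 7.3 m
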